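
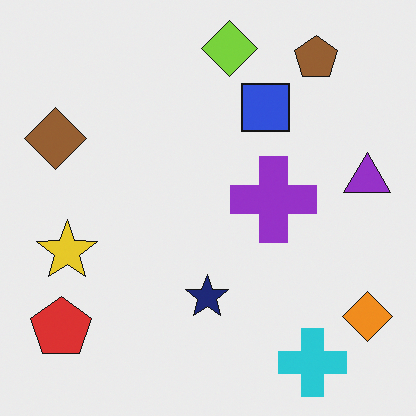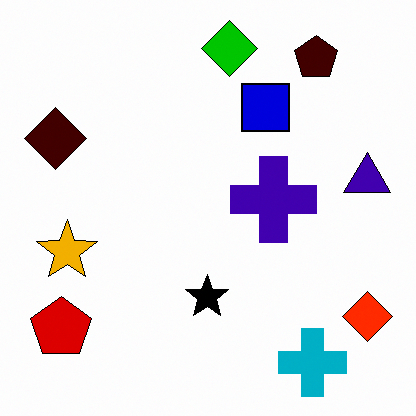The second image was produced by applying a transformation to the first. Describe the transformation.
This is the original image given much higher contrast.

Tones are pushed away from mid-grey across the whole image — a global contrast change.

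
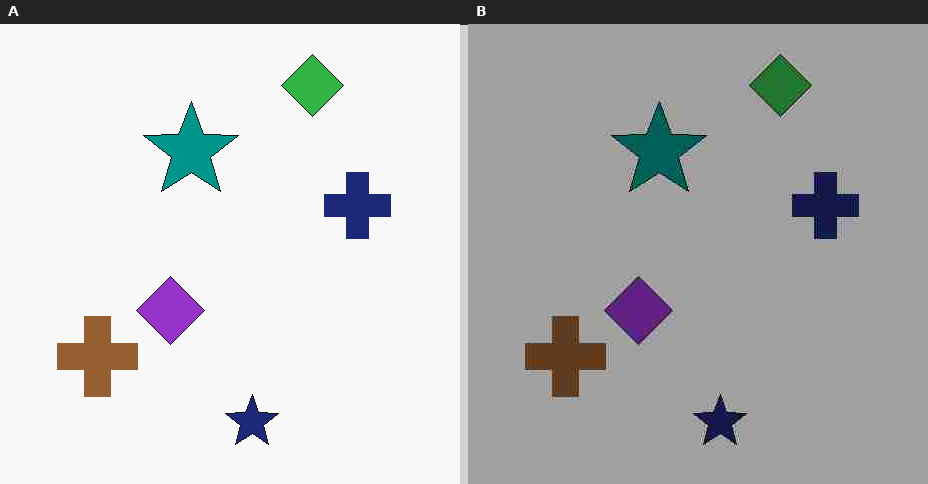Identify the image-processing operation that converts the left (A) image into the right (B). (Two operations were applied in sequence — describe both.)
The image was noticeably darkened, then heavily JPEG-compressed with obvious blocking artifacts.

Every pixel — background and shapes alike — is uniformly darkened. Blocky 8×8 compression artifacts appear around shape edges and the flat background shows ringing — characteristic JPEG degradation.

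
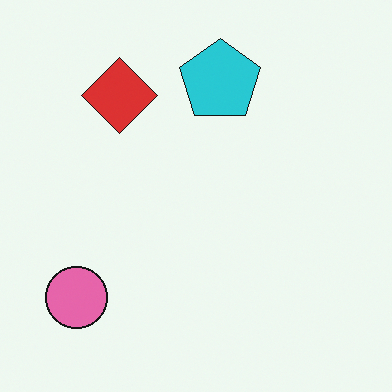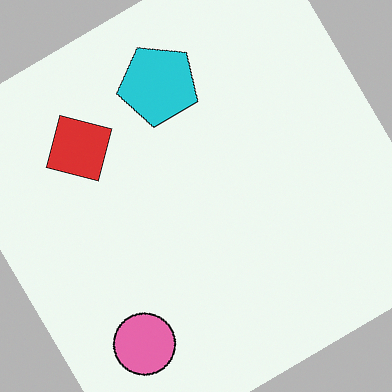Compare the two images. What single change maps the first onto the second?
This is the original image rotated counter-clockwise by a large amount — several tens of degrees.

Every shape is tilted by the same angle and the image corners show triangular fill wedges — a whole-image rotation by a non-right angle.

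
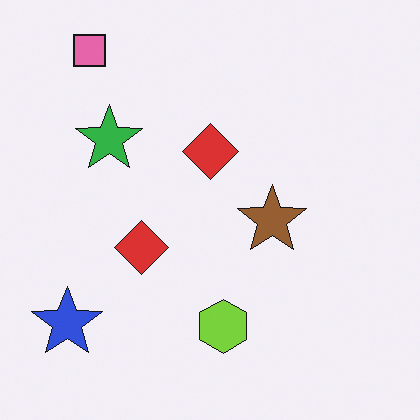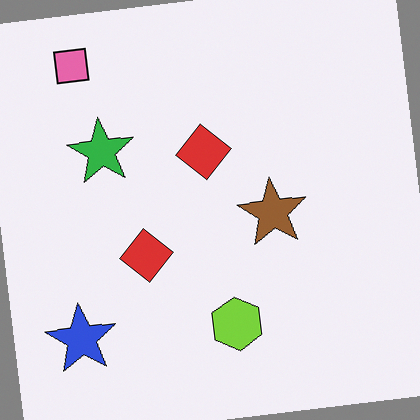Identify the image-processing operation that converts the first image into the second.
Rotated counter-clockwise by a small amount.

Every shape is tilted by the same angle and the image corners show triangular fill wedges — a whole-image rotation by a non-right angle.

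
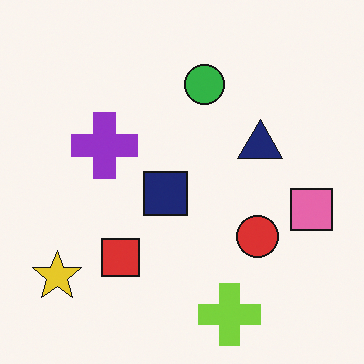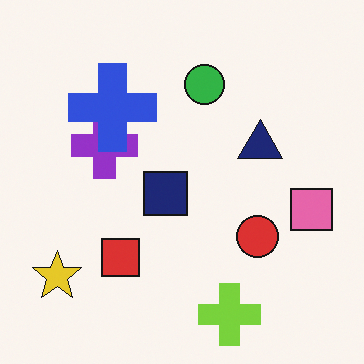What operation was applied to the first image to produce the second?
It was overlaid with an additional blue cross.

A blue cross appears in the second image that is absent from the first.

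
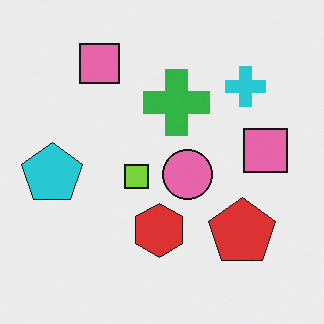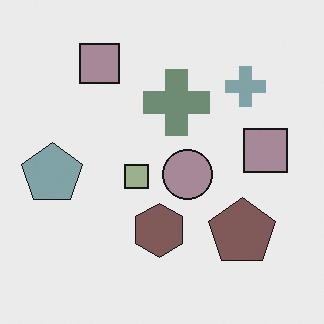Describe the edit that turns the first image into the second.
The image was heavily desaturated.

All colors are more muted and greyish — a global saturation change.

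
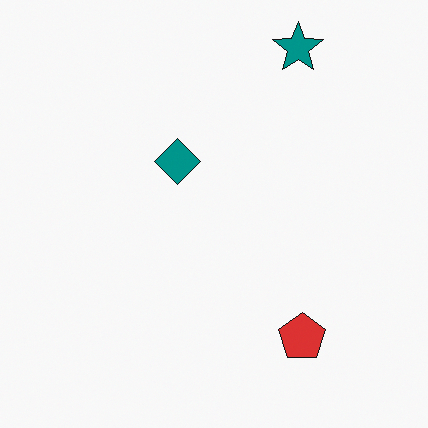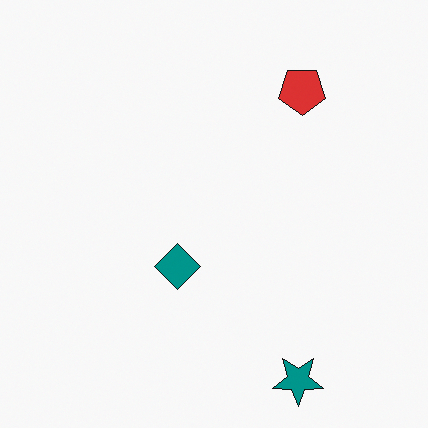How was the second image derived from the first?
It was flipped vertically (top ↔ bottom).

The teal star is in the top-right of the first image and the bottom-right of the second — shapes on opposite sides of the horizontal midline have swapped in a mirror flip.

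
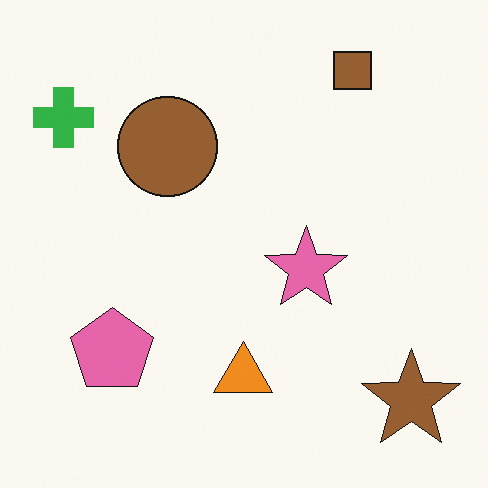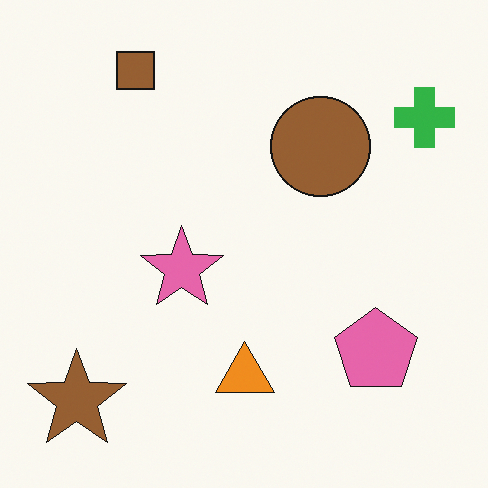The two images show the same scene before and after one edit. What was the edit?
Flipped horizontally (left ↔ right).

The green cross is in the top-left of the first image and the top-right of the second — shapes on opposite sides of the vertical midline have swapped in a mirror flip.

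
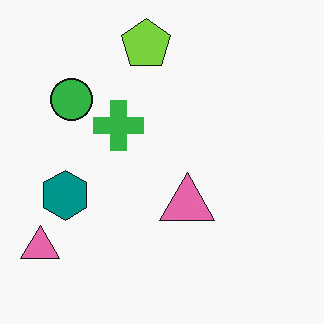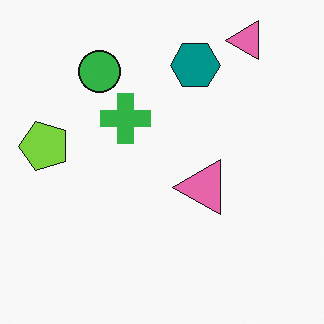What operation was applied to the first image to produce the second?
The transformation is: transposed (reflected across the top-left ↔ bottom-right diagonal).

Shapes have swapped their row and column positions — what was in the top-right is now in the bottom-left — a diagonal reflection.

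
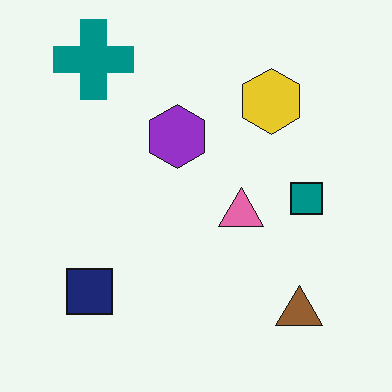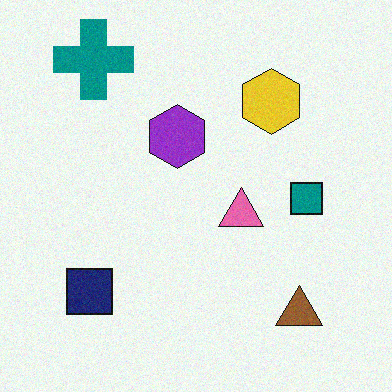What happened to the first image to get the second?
The image was degraded with a light layer of grain.

Random speckle covers the whole image, including the flat background.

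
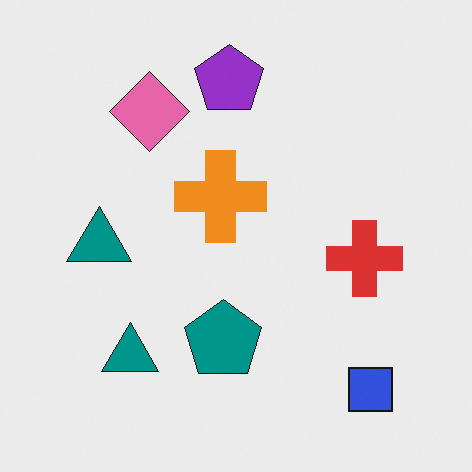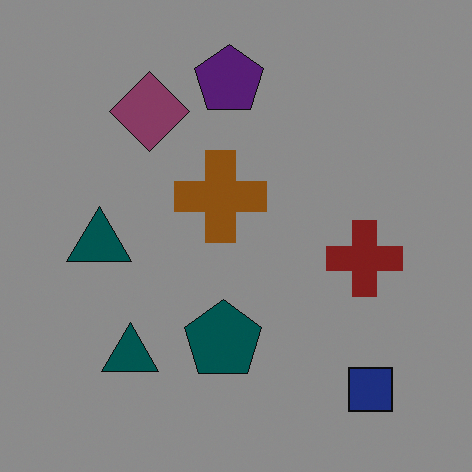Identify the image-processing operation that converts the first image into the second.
The transformation is: noticeably darkened.

Every pixel — background and shapes alike — is uniformly darkened.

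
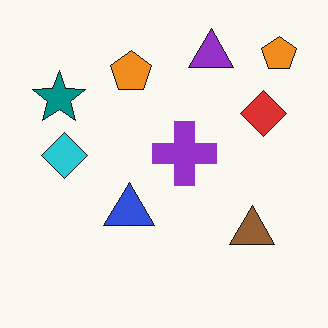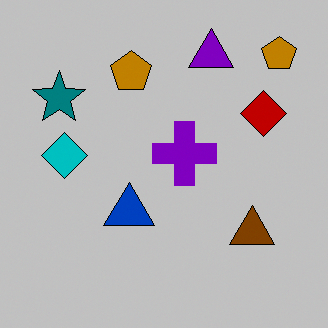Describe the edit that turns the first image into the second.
The second image is the first heavily posterized to just a handful of flat colors.

Each flat color has snapped to a coarser quantized level — most visibly, the near-white background has dropped to a flat grey.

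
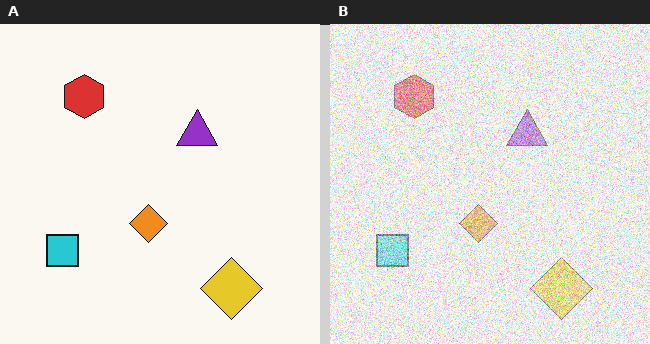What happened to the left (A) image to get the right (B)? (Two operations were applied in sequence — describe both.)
The image was washed out (contrast reduced), then degraded with heavy additive noise.

Tones are pushed toward mid-grey across the whole image — a global contrast change. Random speckle covers the whole image, including the flat background.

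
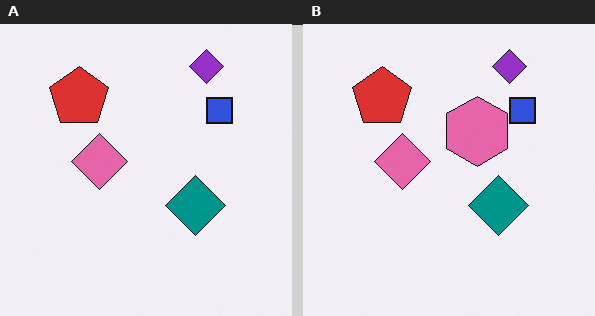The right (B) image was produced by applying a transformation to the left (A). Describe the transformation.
The transformation is: overlaid with an additional pink hexagon.

A pink hexagon appears in the right (B) image that is absent from the left (A).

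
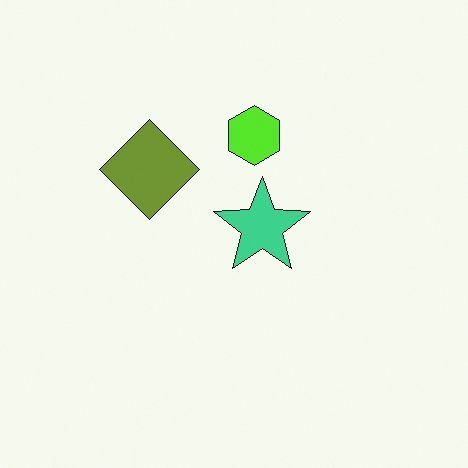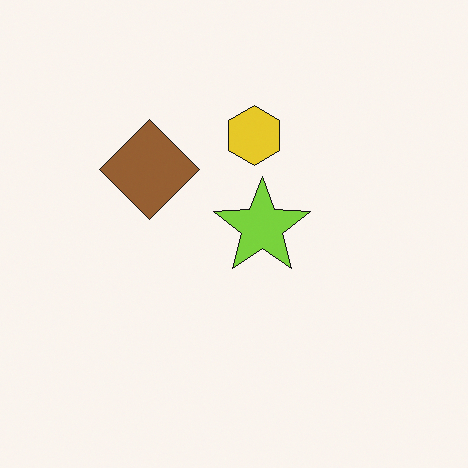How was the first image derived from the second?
The image was hue-shifted slightly.

Every shape's color has rotated by the same amount around the hue wheel — a uniform hue shift.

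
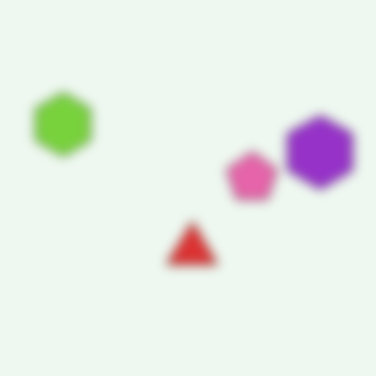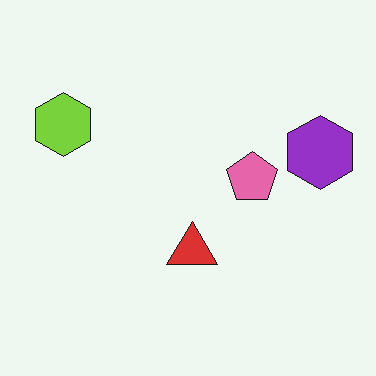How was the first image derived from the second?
The first image is the second strongly gaussian-blurred.

Shape edges and outlines are uniformly softened across the whole image.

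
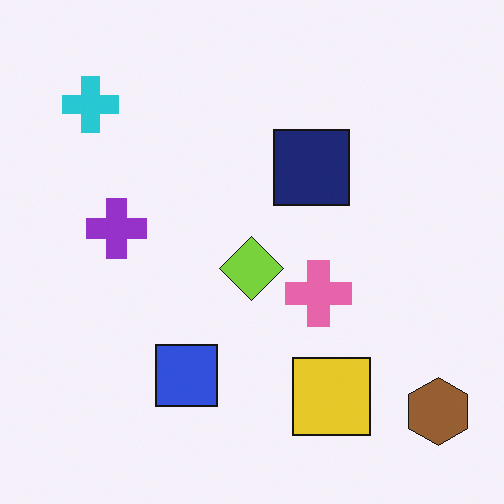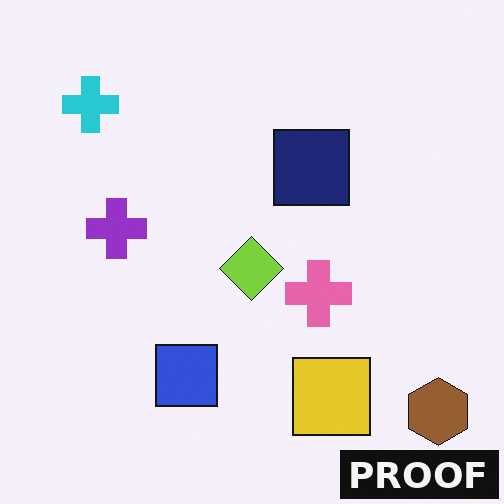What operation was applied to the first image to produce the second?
This is the original image watermarked with the text "PROOF" in the lower-right corner.

A dark label reading "PROOF" appears in the lower-right corner.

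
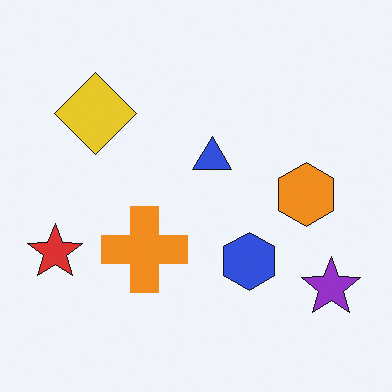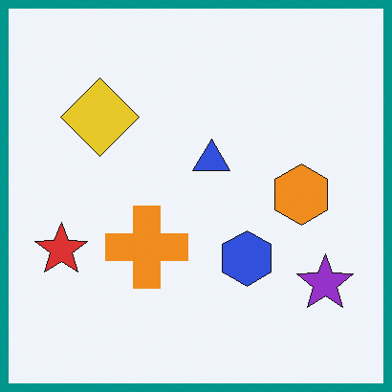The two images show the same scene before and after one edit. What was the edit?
This is the original image framed with a teal border.

A solid teal frame runs around the edge of the second image, with the content slightly shrunk inside it.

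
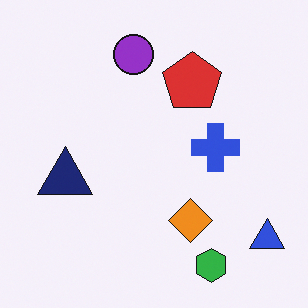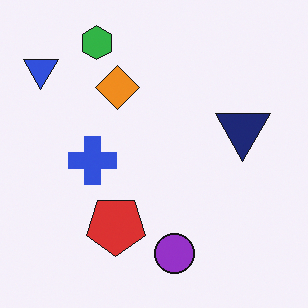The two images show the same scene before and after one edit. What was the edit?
Rotated 180°.

The blue triangle sits in the bottom-right of the first image and the top-left of the second — consistent with a whole-image 180° rotation.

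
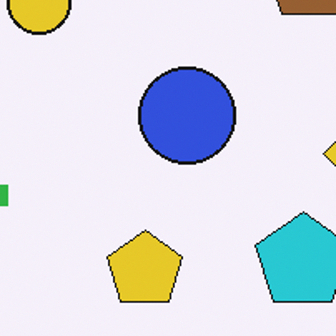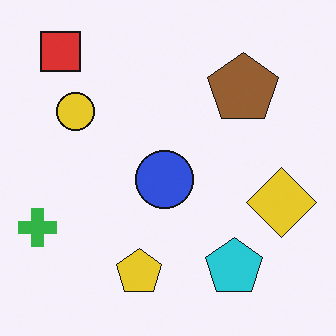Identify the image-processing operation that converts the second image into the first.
The transformation is: cropped to a noticeably smaller region and rescaled.

The visible shapes are larger and the field of view is narrower; shapes near the original edges may be partly or wholly outside the frame — a crop-and-rescale.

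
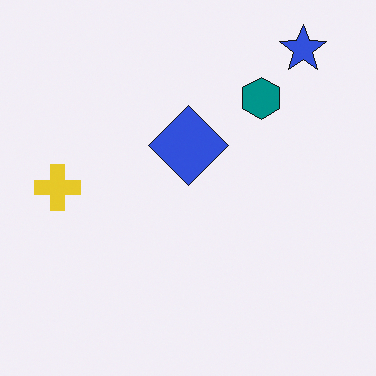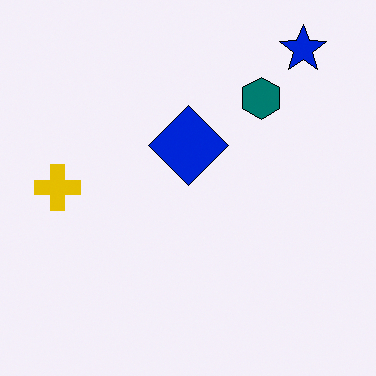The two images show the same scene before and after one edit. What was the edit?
The second image is the first given slightly increased contrast.

Tones are pushed away from mid-grey across the whole image — a global contrast change.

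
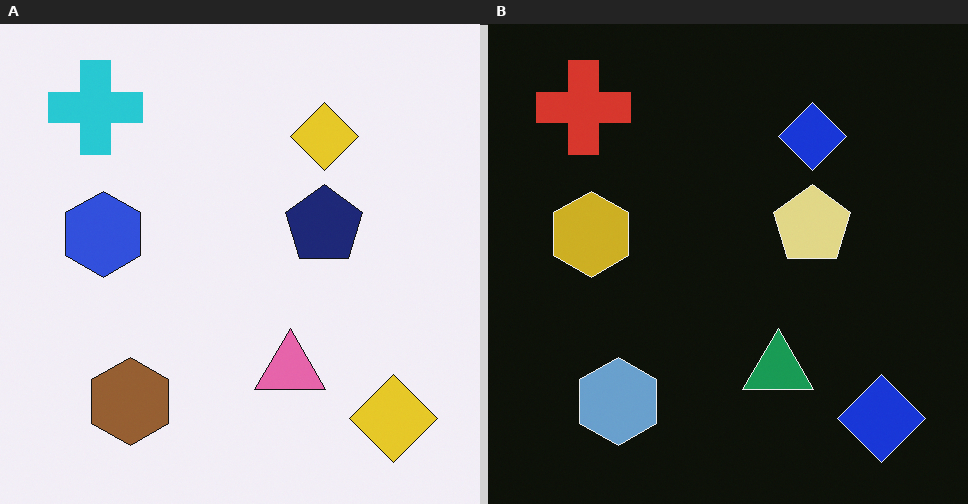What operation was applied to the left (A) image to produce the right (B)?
The transformation is: color-inverted (negative).

The light background has become dark and every shape's color is its complement — a photographic negative.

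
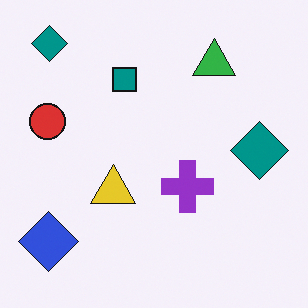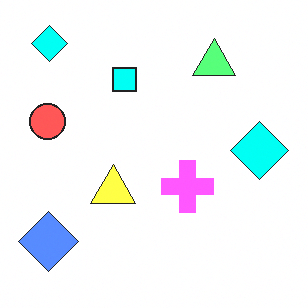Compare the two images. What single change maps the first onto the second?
It was substantially brightened.

Every pixel — background and shapes alike — is uniformly brightened.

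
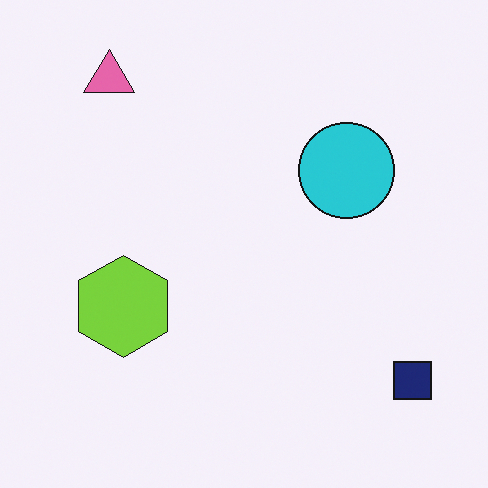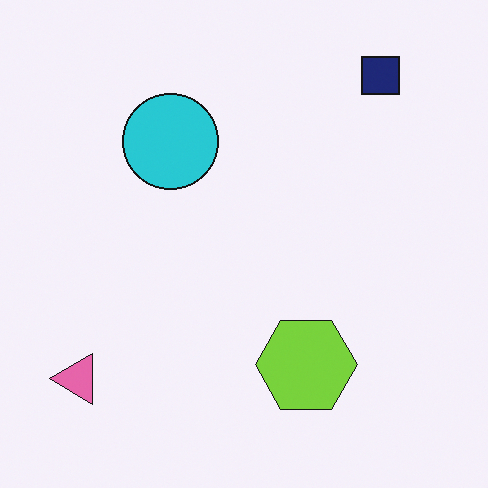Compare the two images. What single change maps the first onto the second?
The second image is the first rotated 90° counter-clockwise.

The navy square sits in the bottom-right of the first image and the top-right of the second — consistent with a whole-image 90° counter-clockwise rotation.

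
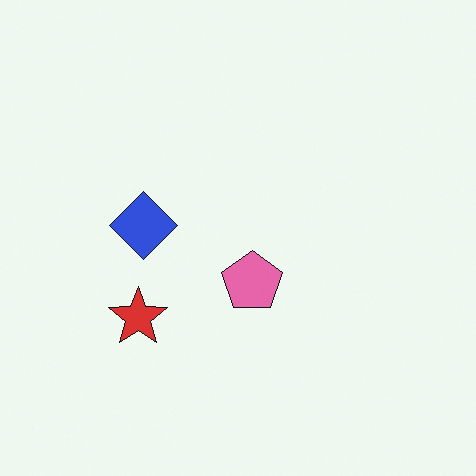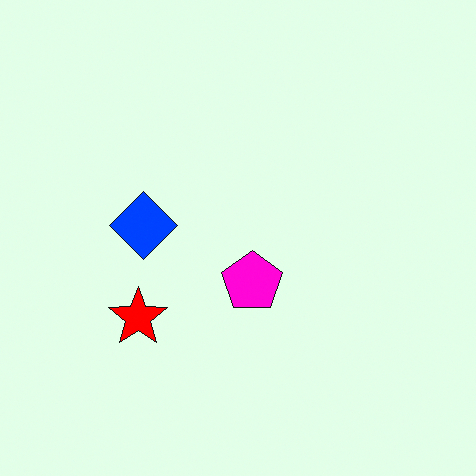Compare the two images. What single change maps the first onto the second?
The transformation is: made much more vivid (saturation change).

All colors are more vivid — a global saturation change.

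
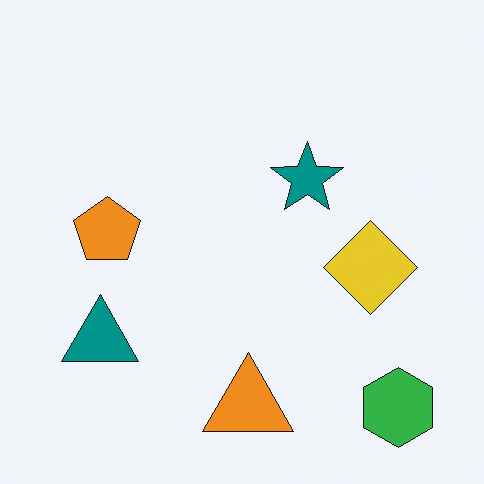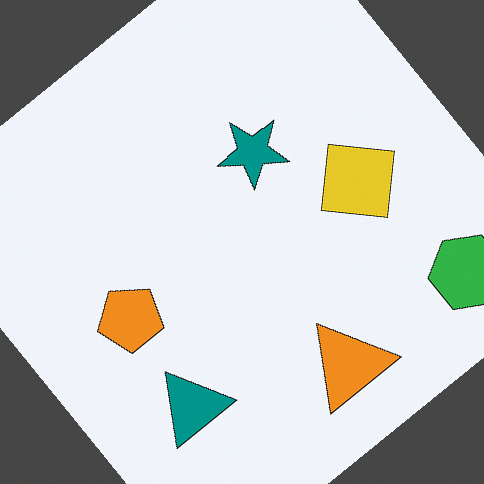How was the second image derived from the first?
Rotated counter-clockwise by a large amount — several tens of degrees.

Every shape is tilted by the same angle and the image corners show triangular fill wedges — a whole-image rotation by a non-right angle.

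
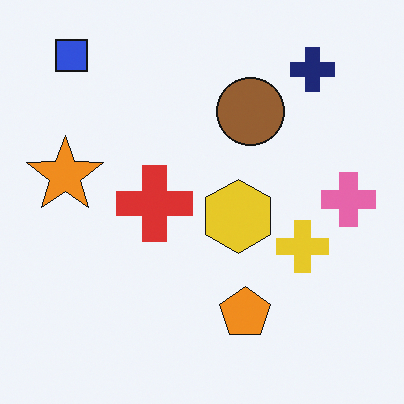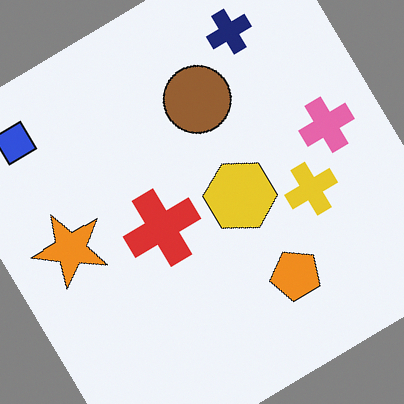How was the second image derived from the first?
This is the original image rotated counter-clockwise by a large amount — several tens of degrees.

Every shape is tilted by the same angle and the image corners show triangular fill wedges — a whole-image rotation by a non-right angle.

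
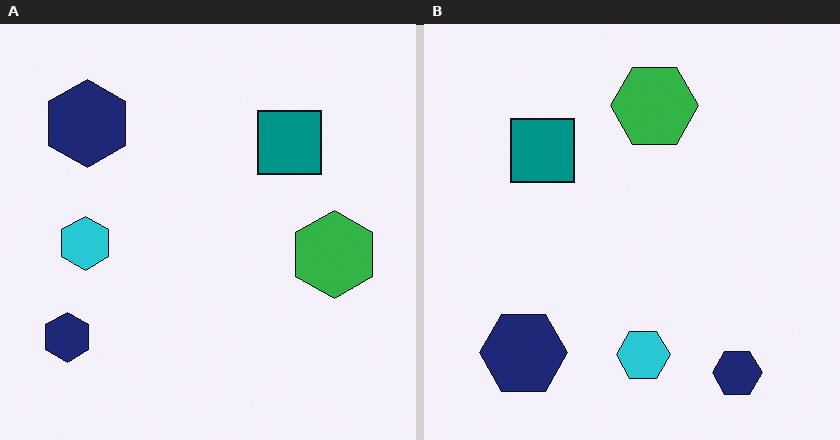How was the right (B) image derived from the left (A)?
It was rotated 90° counter-clockwise.

The green hexagon sits in the right of the left (A) image and the top of the right (B) — consistent with a whole-image 90° counter-clockwise rotation.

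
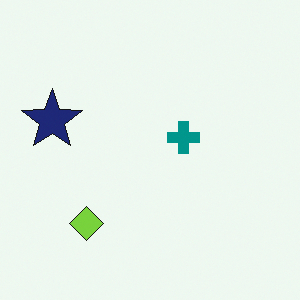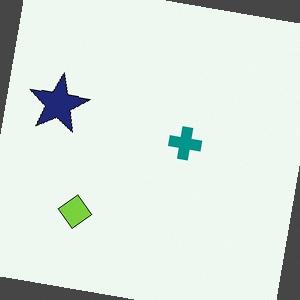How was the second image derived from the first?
The image was rotated clockwise by a slight angle.

Every shape is tilted by the same angle and the image corners show triangular fill wedges — a whole-image rotation by a non-right angle.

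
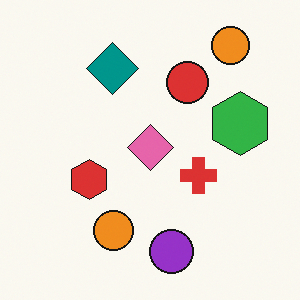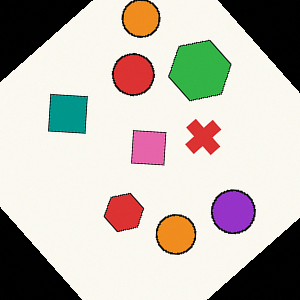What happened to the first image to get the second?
It was rotated counter-clockwise by a large amount — several tens of degrees.

Every shape is tilted by the same angle and the image corners show triangular fill wedges — a whole-image rotation by a non-right angle.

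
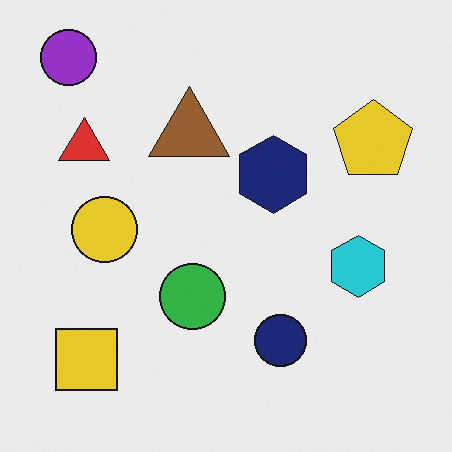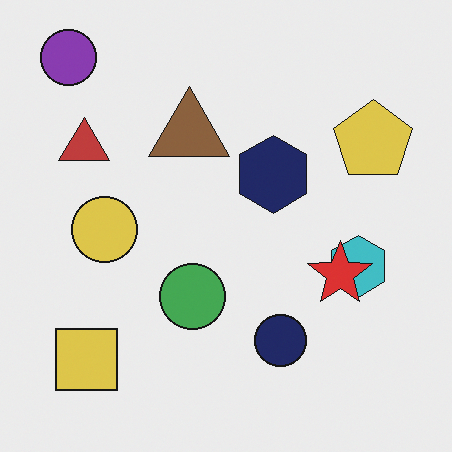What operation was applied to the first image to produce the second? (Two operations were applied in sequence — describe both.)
It was slightly desaturated, then overlaid with an additional red star.

All colors are more muted and greyish — a global saturation change. A red star appears in the second image that is absent from the first.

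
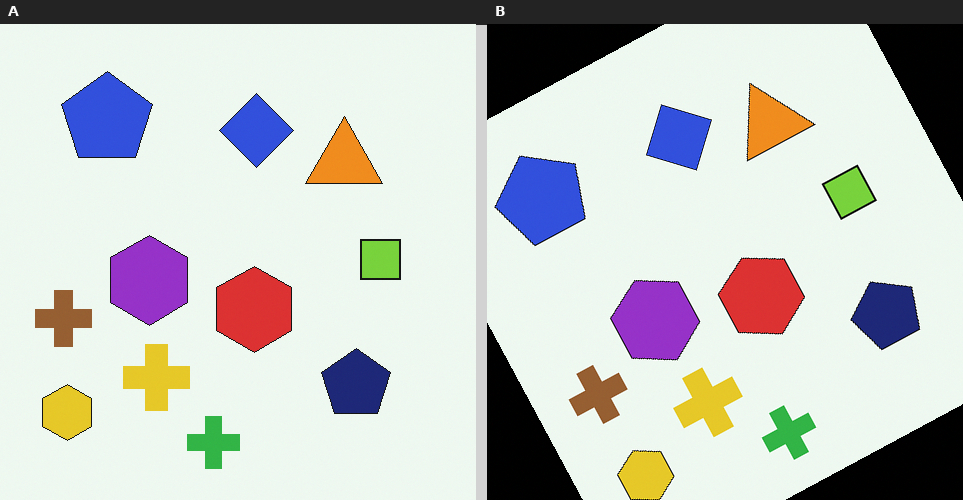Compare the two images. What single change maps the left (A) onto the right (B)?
The transformation is: rotated counter-clockwise by a clearly visible amount.

Every shape is tilted by the same angle and the image corners show triangular fill wedges — a whole-image rotation by a non-right angle.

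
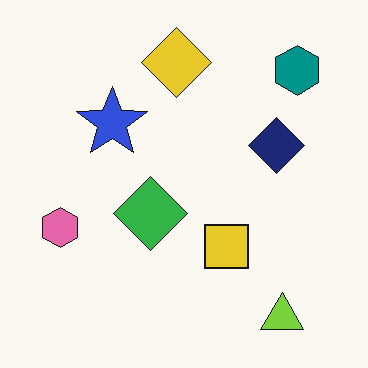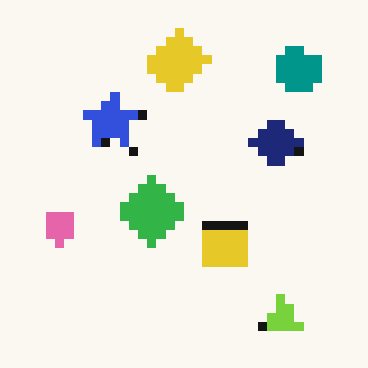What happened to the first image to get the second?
The second image is the first coarsely pixelated.

Shapes are reduced to large square blocks; fine edges and outlines are lost — a downscale-then-upscale (mosaic) effect.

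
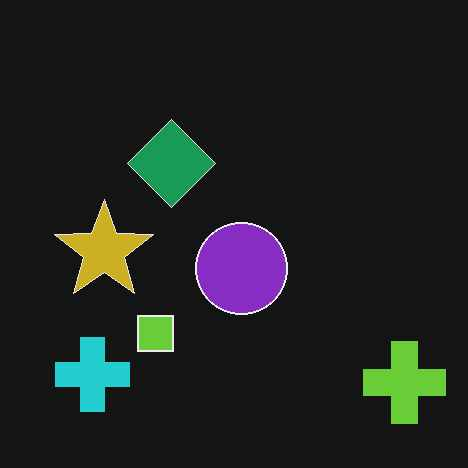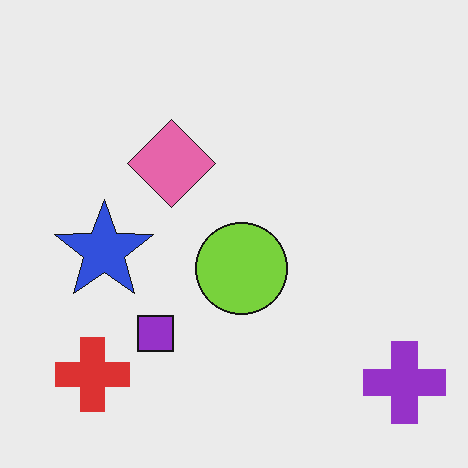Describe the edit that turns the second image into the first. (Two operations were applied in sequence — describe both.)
The transformation is: color-inverted (negative), then JPEG-compressed with visible artifacts.

The light background has become dark and every shape's color is its complement — a photographic negative. Blocky 8×8 compression artifacts appear around shape edges and the flat background shows ringing — characteristic JPEG degradation.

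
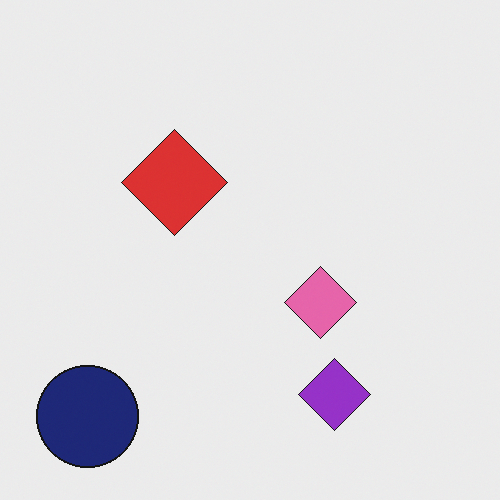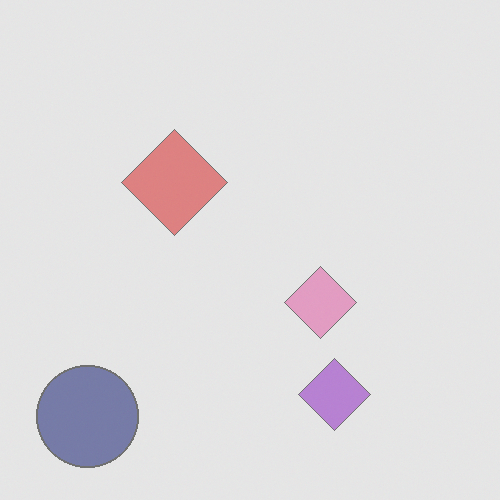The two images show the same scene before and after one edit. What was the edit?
The second image is the first given much lower contrast.

Tones are pushed toward mid-grey across the whole image — a global contrast change.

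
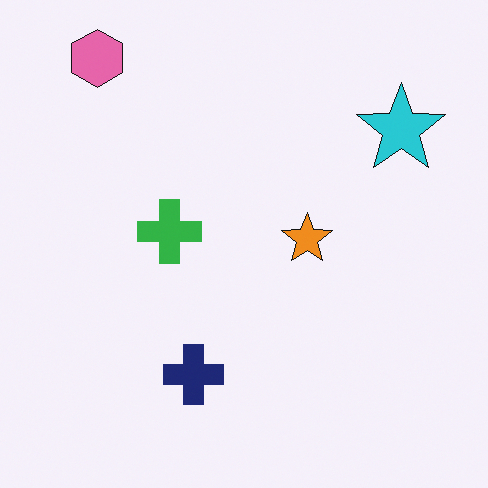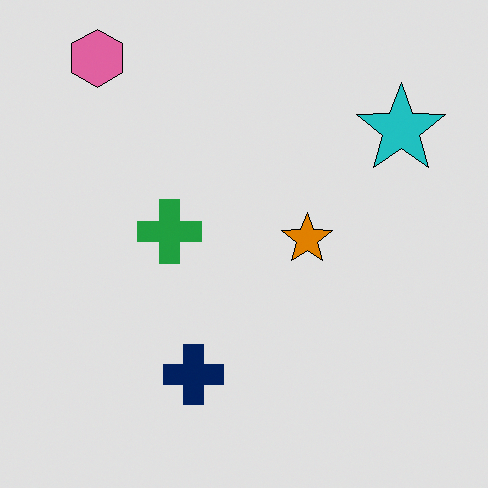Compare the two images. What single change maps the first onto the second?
It was posterized to a reduced palette.

Each flat color has snapped to a coarser quantized level — most visibly, the near-white background has dropped to a flat grey.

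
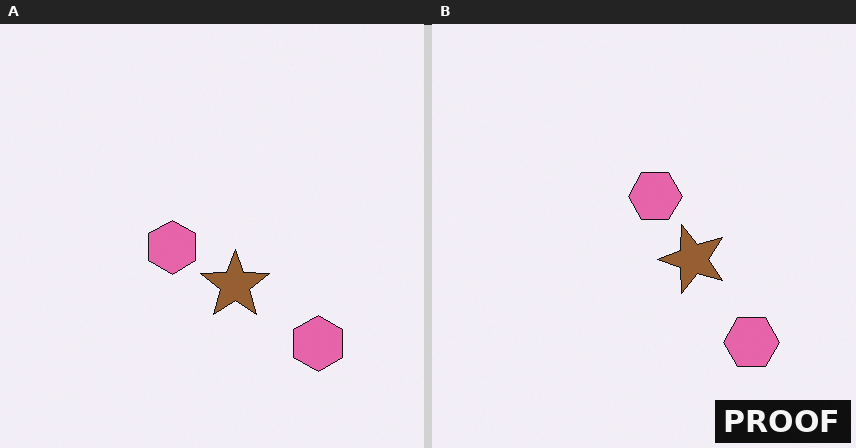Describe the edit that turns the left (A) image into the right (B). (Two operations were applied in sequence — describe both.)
The right (B) image is the left (A) transposed (reflected across the top-left ↔ bottom-right diagonal), then watermarked with the text "PROOF" in the lower-right corner.

Shapes have swapped their row and column positions — what was in the top-right is now in the bottom-left — a diagonal reflection. A dark label reading "PROOF" appears in the lower-right corner.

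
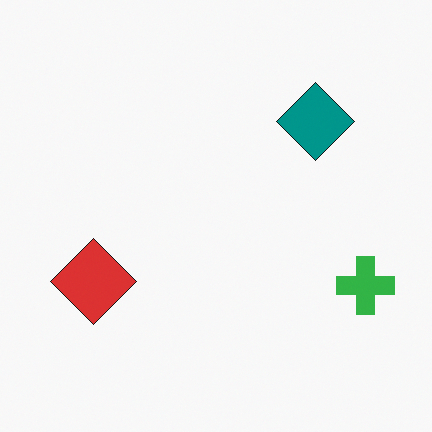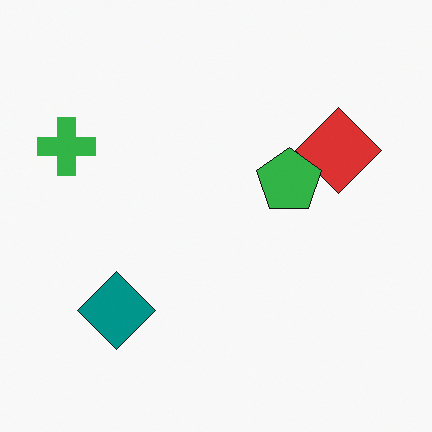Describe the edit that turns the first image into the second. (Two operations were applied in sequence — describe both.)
The second image is the first rotated 180°, then overlaid with an additional green pentagon.

The green cross sits in the right of the first image and the left of the second — consistent with a whole-image 180° rotation. A green pentagon appears in the second image that is absent from the first.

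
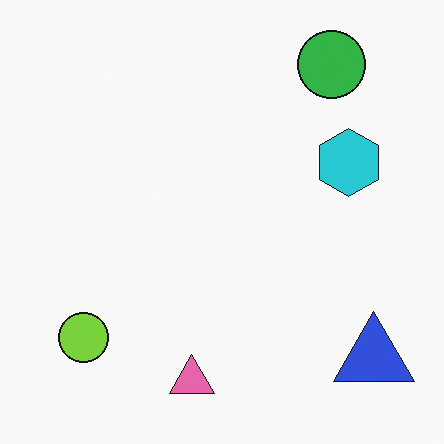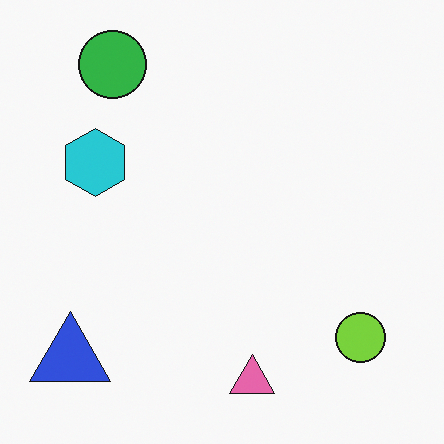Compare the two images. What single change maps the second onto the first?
This is the original image flipped horizontally (left ↔ right).

The blue triangle is in the bottom-left of the second image and the bottom-right of the first — shapes on opposite sides of the vertical midline have swapped in a mirror flip.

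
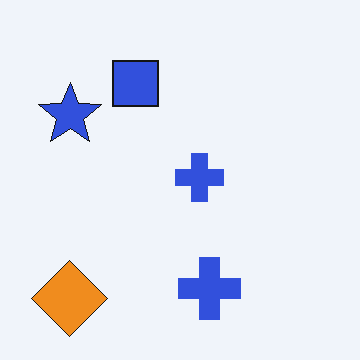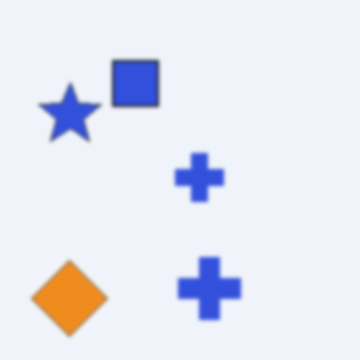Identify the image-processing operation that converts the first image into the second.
This is the original image given a subtle gaussian blur.

Shape edges and outlines are uniformly softened across the whole image.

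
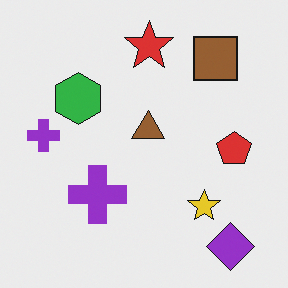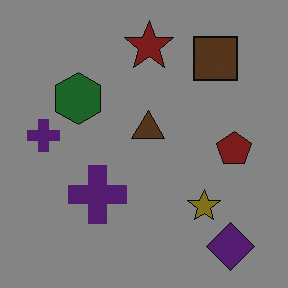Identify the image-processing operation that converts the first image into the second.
It was substantially darkened.

Every pixel — background and shapes alike — is uniformly darkened.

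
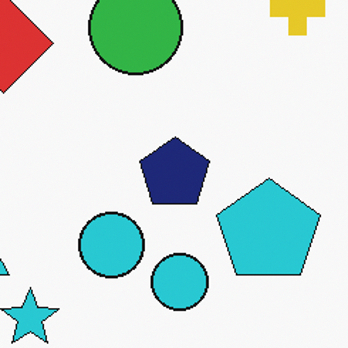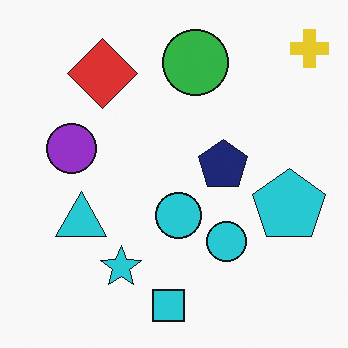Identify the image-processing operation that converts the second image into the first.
The first image is the second cropped slightly and scaled back up.

The visible shapes are larger and the field of view is narrower; shapes near the original edges may be partly or wholly outside the frame — a crop-and-rescale.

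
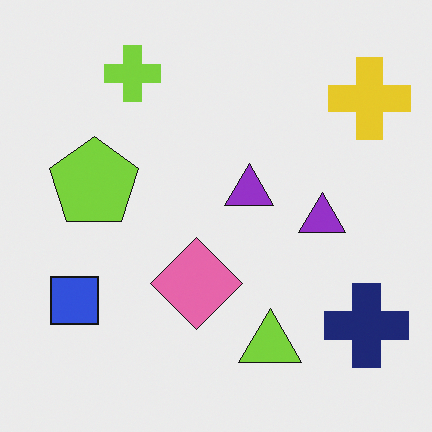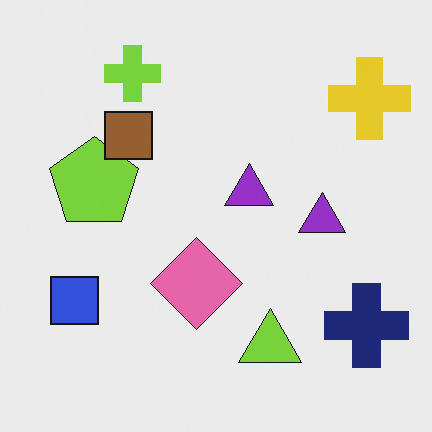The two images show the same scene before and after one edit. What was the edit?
The transformation is: overlaid with an additional brown square.

A brown square appears in the second image that is absent from the first.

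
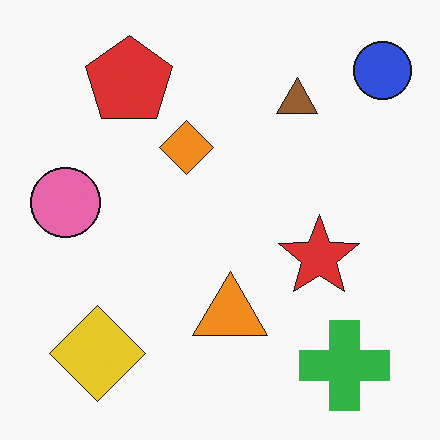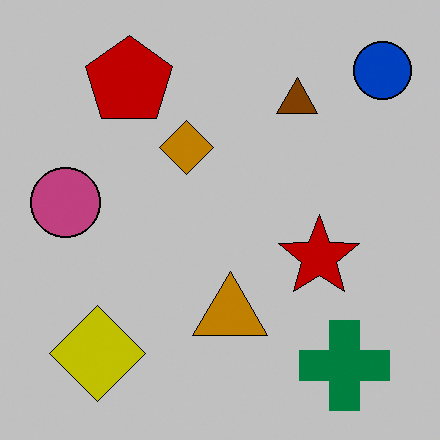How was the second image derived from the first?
The transformation is: aggressively posterized.

Each flat color has snapped to a coarser quantized level — most visibly, the near-white background has dropped to a flat grey.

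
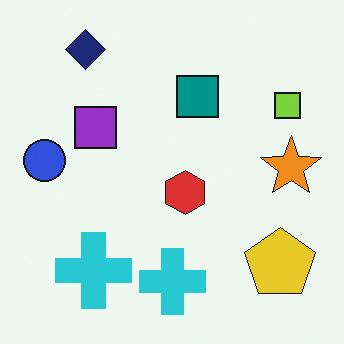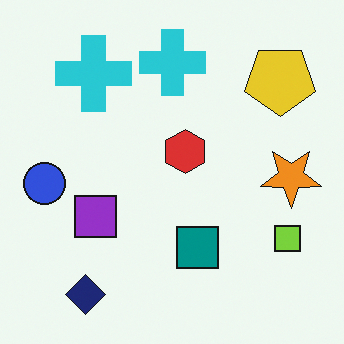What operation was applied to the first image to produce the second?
Flipped vertically (top ↔ bottom).

The navy diamond is in the top-left of the first image and the bottom-left of the second — shapes on opposite sides of the horizontal midline have swapped in a mirror flip.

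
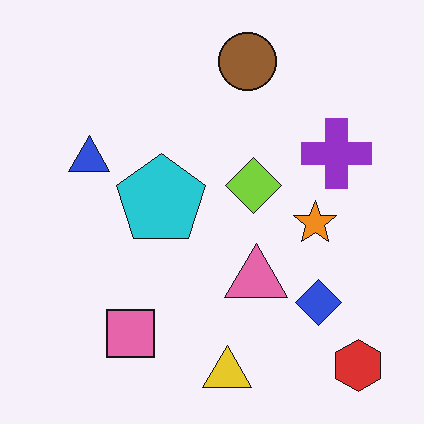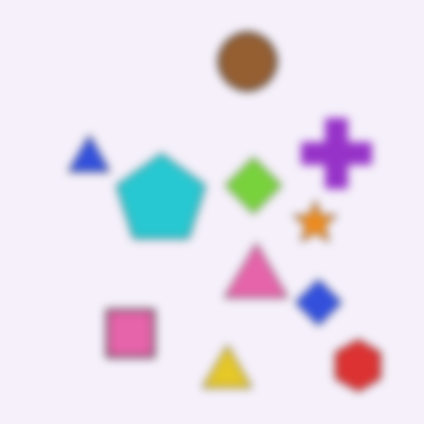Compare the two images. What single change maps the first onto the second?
The transformation is: noticeably gaussian-blurred.

Shape edges and outlines are uniformly softened across the whole image.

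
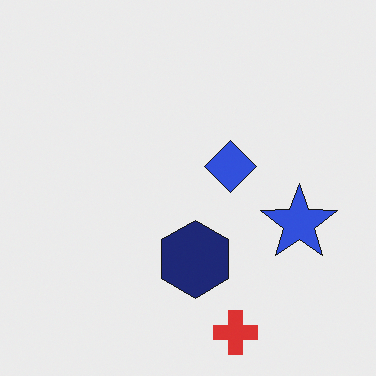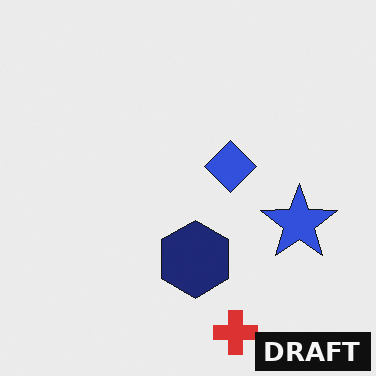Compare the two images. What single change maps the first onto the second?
It was watermarked with the text "DRAFT" in the lower-right corner.

A dark label reading "DRAFT" appears in the lower-right corner.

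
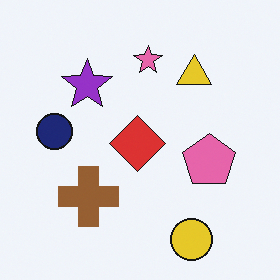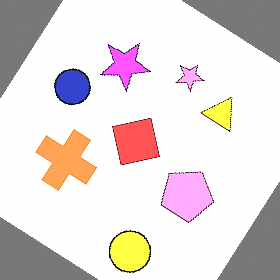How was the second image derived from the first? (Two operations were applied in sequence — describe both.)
Rotated clockwise by a large amount — several tens of degrees, then brightened a lot.

Every shape is tilted by the same angle and the image corners show triangular fill wedges — a whole-image rotation by a non-right angle. Every pixel — background and shapes alike — is uniformly brightened.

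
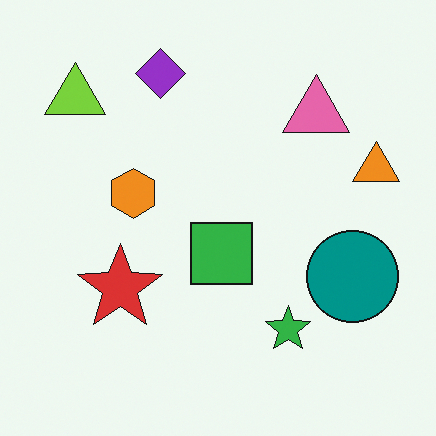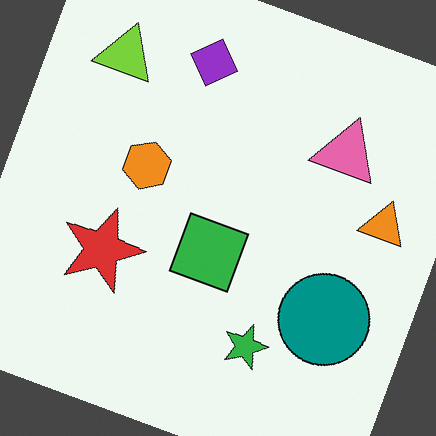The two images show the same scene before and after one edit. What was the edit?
This is the original image rotated clockwise by a moderate amount.

Every shape is tilted by the same angle and the image corners show triangular fill wedges — a whole-image rotation by a non-right angle.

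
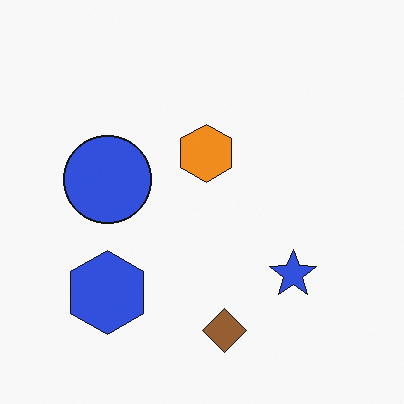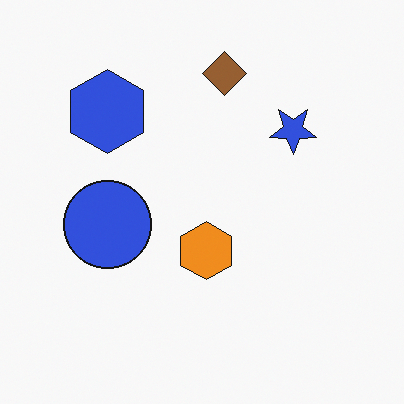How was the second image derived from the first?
The image was flipped vertically (top ↔ bottom).

The brown diamond is in the bottom of the first image and the top of the second — shapes on opposite sides of the horizontal midline have swapped in a mirror flip.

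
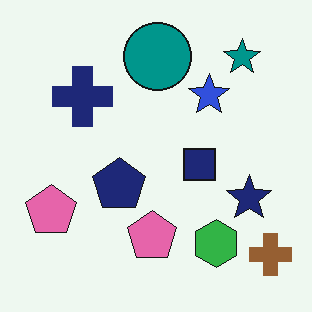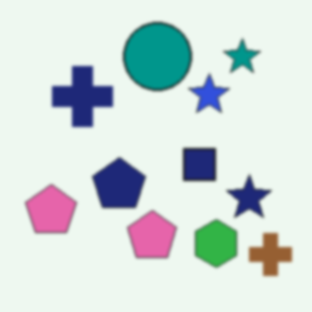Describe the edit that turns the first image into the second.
The image was lightly blurred.

Shape edges and outlines are uniformly softened across the whole image.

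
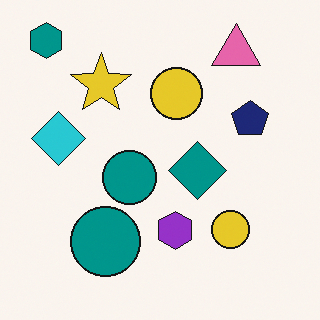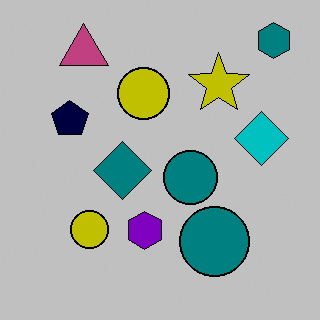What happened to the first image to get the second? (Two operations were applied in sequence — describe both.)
The image was flipped horizontally (left ↔ right), then aggressively posterized.

The teal hexagon is in the top-left of the first image and the top-right of the second — shapes on opposite sides of the vertical midline have swapped in a mirror flip. Each flat color has snapped to a coarser quantized level — most visibly, the near-white background has dropped to a flat grey.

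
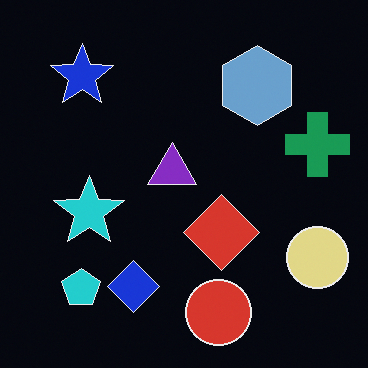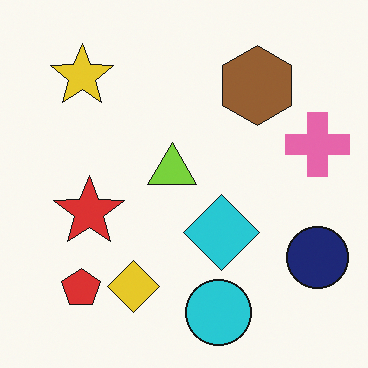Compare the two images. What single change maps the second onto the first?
The image was color-inverted (negative).

The light background has become dark and every shape's color is its complement — a photographic negative.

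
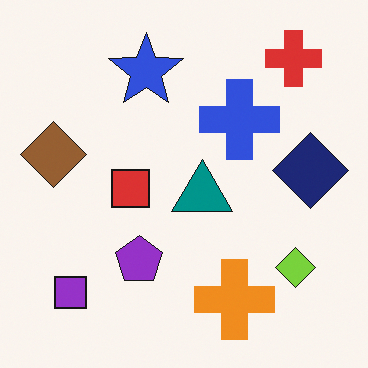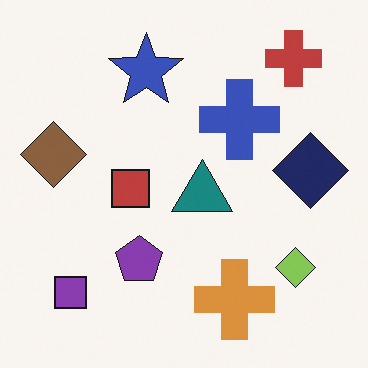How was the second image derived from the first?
The image was slightly desaturated.

All colors are more muted and greyish — a global saturation change.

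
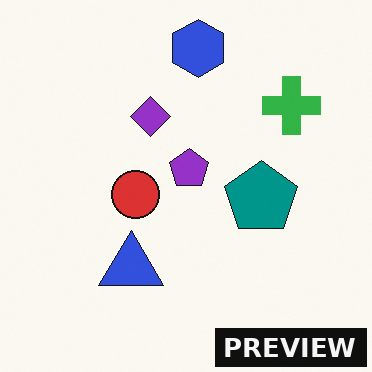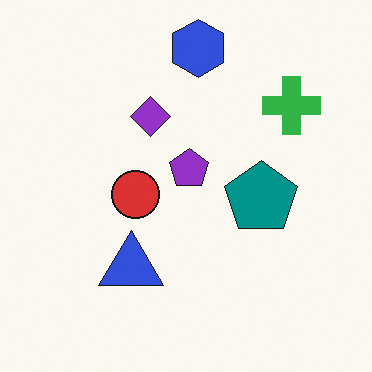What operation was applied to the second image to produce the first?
It was watermarked with the text "PREVIEW" in the lower-right corner.

A dark label reading "PREVIEW" appears in the lower-right corner.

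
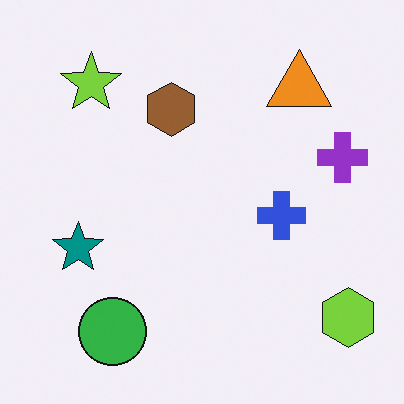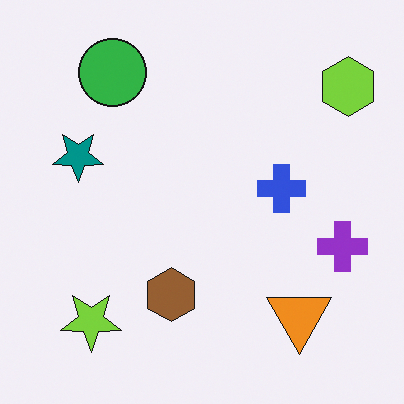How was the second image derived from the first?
Flipped vertically (top ↔ bottom).

The green circle is in the bottom-left of the first image and the top-left of the second — shapes on opposite sides of the horizontal midline have swapped in a mirror flip.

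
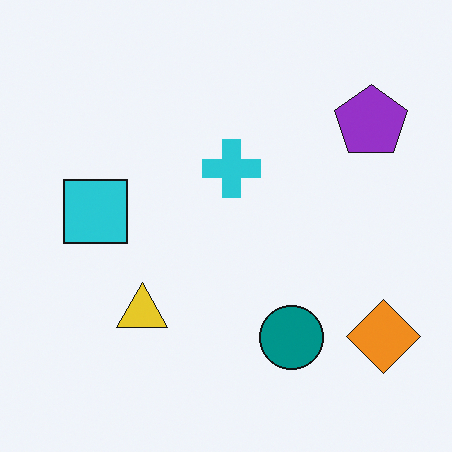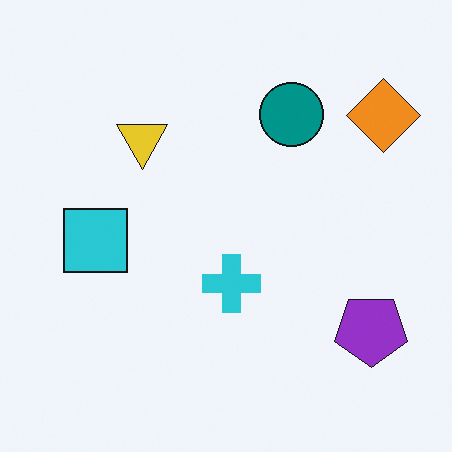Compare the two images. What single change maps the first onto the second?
It was flipped vertically (top ↔ bottom).

The teal circle is in the bottom of the first image and the top of the second — shapes on opposite sides of the horizontal midline have swapped in a mirror flip.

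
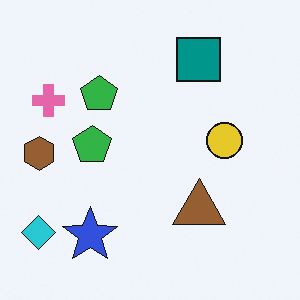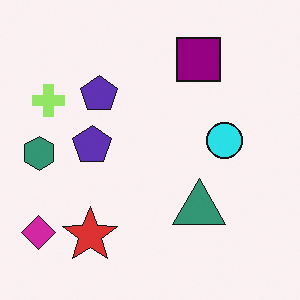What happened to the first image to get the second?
The image was hue-shifted through roughly a third of the color wheel.

Every shape's color has rotated by the same amount around the hue wheel — a uniform hue shift.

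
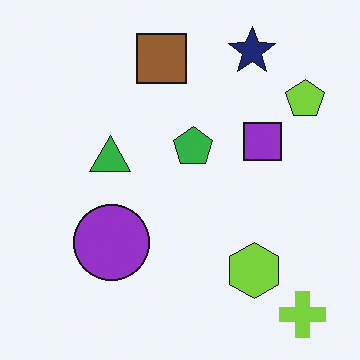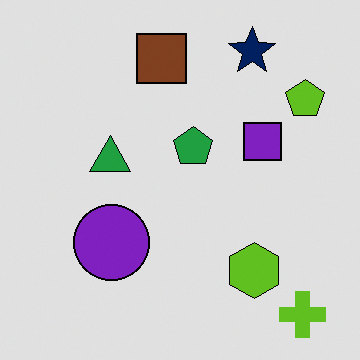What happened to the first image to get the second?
The transformation is: moderately posterized.

Each flat color has snapped to a coarser quantized level — most visibly, the near-white background has dropped to a flat grey.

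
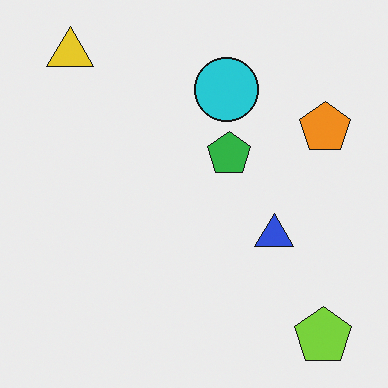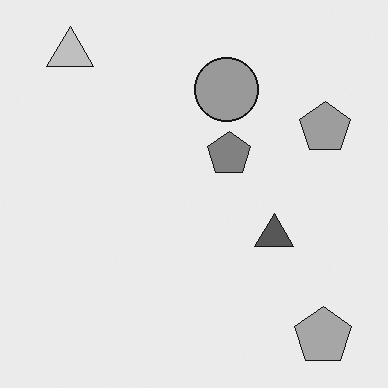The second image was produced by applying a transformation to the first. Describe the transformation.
Converted to grayscale.

All color is removed — every shape is now a shade of grey.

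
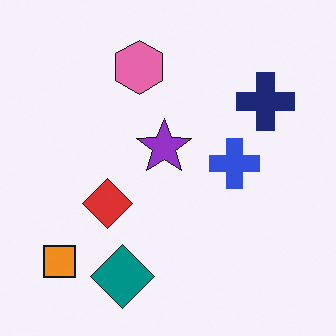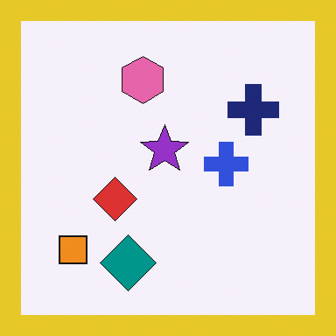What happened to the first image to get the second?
The second image is the first framed with a yellow border.

A solid yellow frame runs around the edge of the second image, with the content slightly shrunk inside it.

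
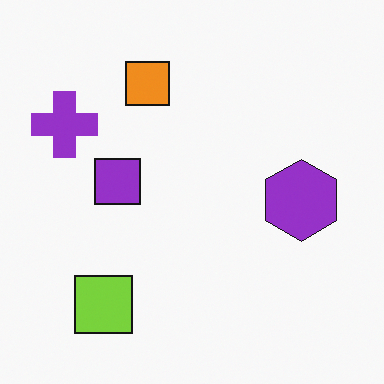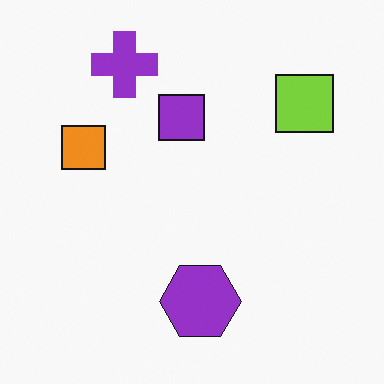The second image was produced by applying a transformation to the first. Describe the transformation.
The image was transposed (reflected across the top-left ↔ bottom-right diagonal).

Shapes have swapped their row and column positions — what was in the top-right is now in the bottom-left — a diagonal reflection.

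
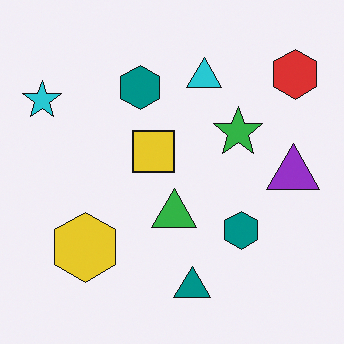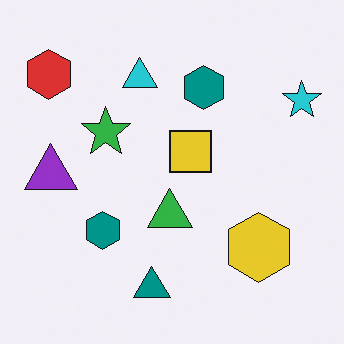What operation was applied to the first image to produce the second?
This is the original image flipped horizontally (left ↔ right).

The cyan star is in the top-left of the first image and the top-right of the second — shapes on opposite sides of the vertical midline have swapped in a mirror flip.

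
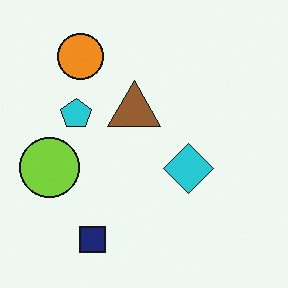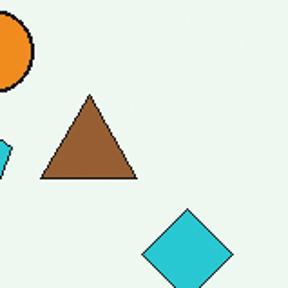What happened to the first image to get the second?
This is the original image cropped to a noticeably smaller region and rescaled.

The visible shapes are larger and the field of view is narrower; shapes near the original edges may be partly or wholly outside the frame — a crop-and-rescale.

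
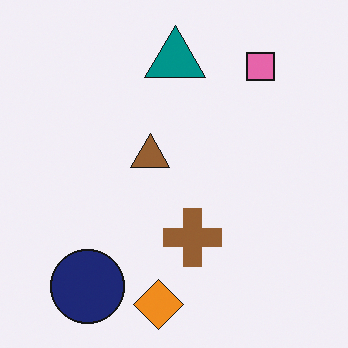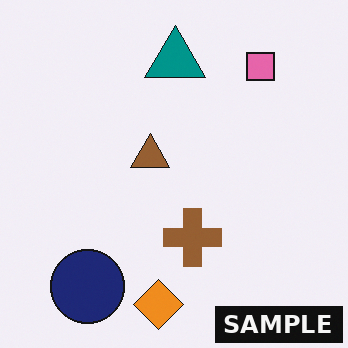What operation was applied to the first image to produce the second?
It was watermarked with the text "SAMPLE" in the lower-right corner.

A dark label reading "SAMPLE" appears in the lower-right corner.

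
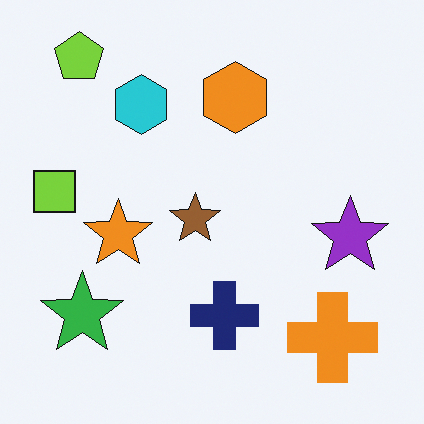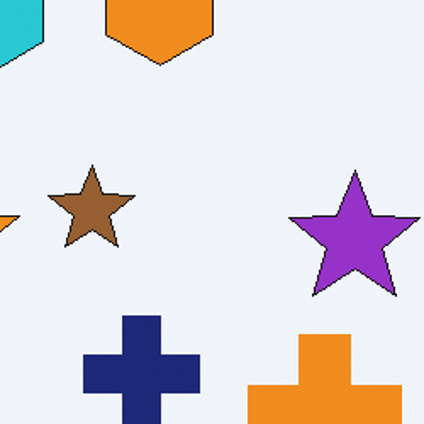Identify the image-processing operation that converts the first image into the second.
The image was cropped to a noticeably smaller region and rescaled.

The visible shapes are larger and the field of view is narrower; shapes near the original edges may be partly or wholly outside the frame — a crop-and-rescale.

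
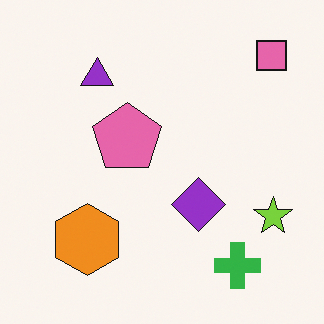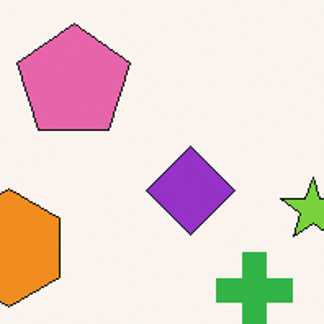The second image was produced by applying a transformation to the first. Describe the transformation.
This is the original image cropped tightly and scaled back up.

The visible shapes are larger and the field of view is narrower; shapes near the original edges may be partly or wholly outside the frame — a crop-and-rescale.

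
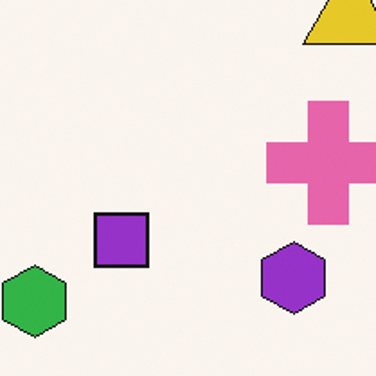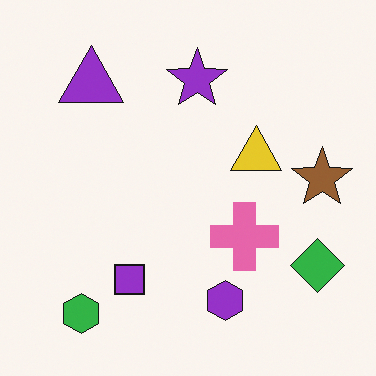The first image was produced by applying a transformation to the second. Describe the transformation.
This is the original image cropped tightly and scaled back up.

The visible shapes are larger and the field of view is narrower; shapes near the original edges may be partly or wholly outside the frame — a crop-and-rescale.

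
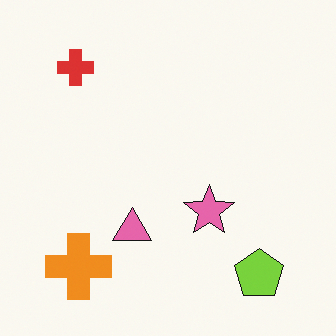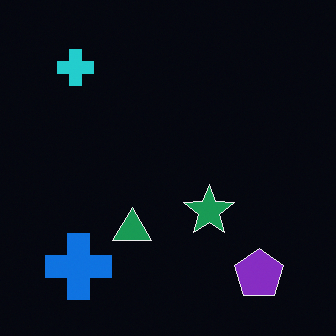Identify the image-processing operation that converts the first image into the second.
Color-inverted (negative).

The light background has become dark and every shape's color is its complement — a photographic negative.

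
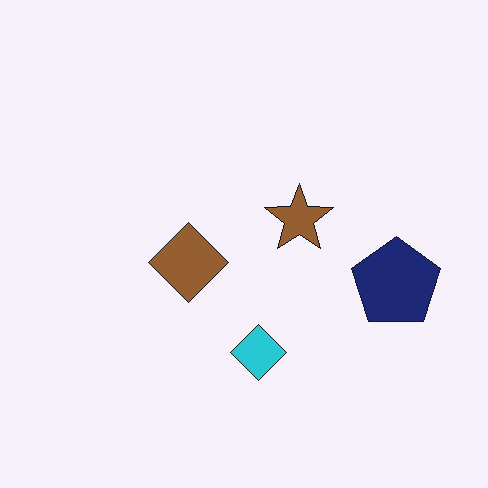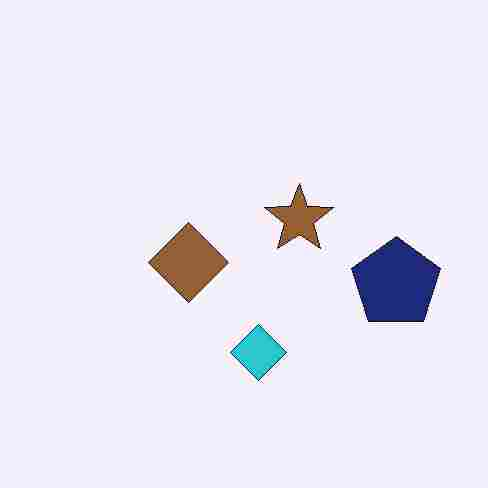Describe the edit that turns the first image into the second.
The second image is the first heavily JPEG-compressed with obvious blocking artifacts.

Blocky 8×8 compression artifacts appear around shape edges and the flat background shows ringing — characteristic JPEG degradation.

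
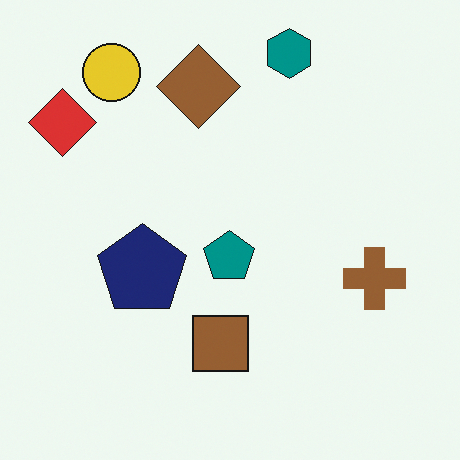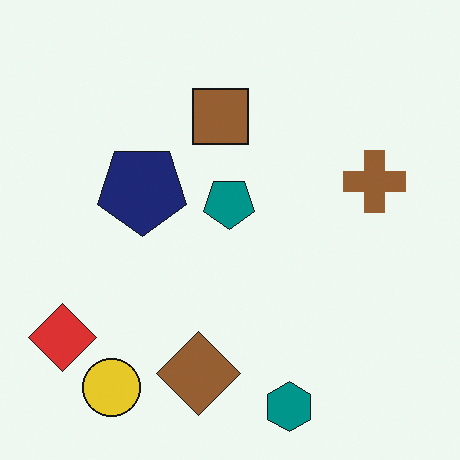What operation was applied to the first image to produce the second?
It was flipped vertically (top ↔ bottom).

The teal hexagon is in the top of the first image and the bottom of the second — shapes on opposite sides of the horizontal midline have swapped in a mirror flip.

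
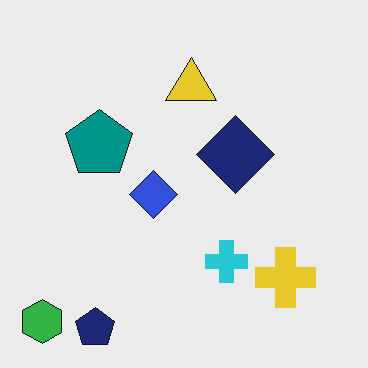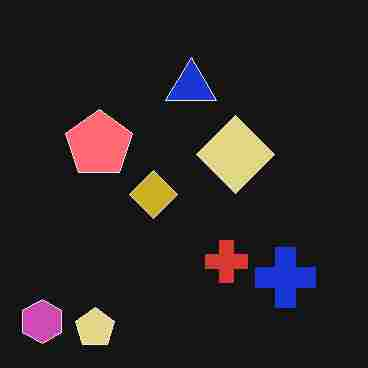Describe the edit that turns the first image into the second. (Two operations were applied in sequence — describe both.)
Color-inverted (negative), then degraded with heavy JPEG compression.

The light background has become dark and every shape's color is its complement — a photographic negative. Blocky 8×8 compression artifacts appear around shape edges and the flat background shows ringing — characteristic JPEG degradation.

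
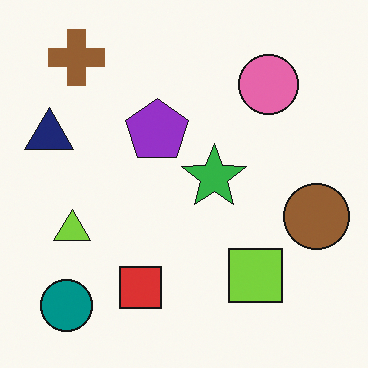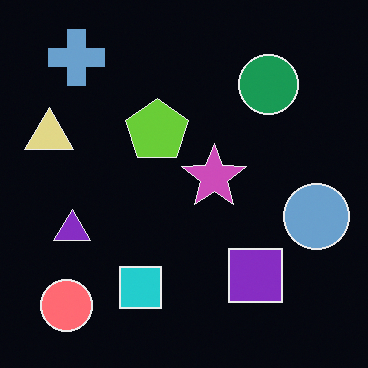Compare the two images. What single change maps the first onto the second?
The transformation is: color-inverted (negative).

The light background has become dark and every shape's color is its complement — a photographic negative.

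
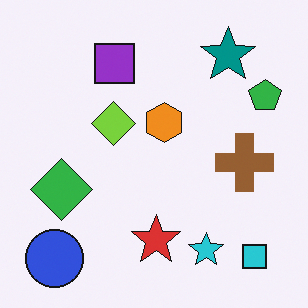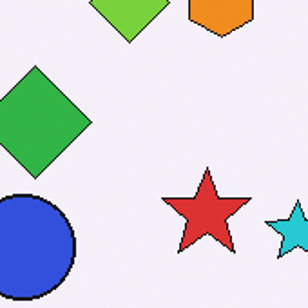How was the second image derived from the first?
The transformation is: cropped tightly and scaled back up.

The visible shapes are larger and the field of view is narrower; shapes near the original edges may be partly or wholly outside the frame — a crop-and-rescale.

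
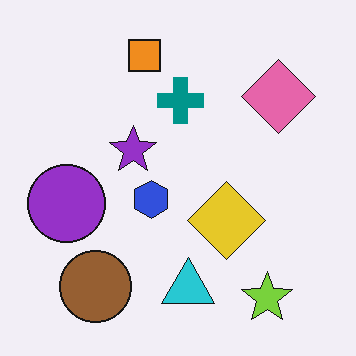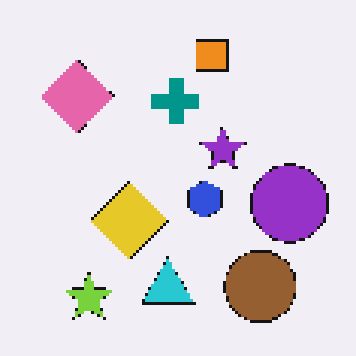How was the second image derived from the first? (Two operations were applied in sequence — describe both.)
The transformation is: lightly pixelated (a mild mosaic effect), then flipped horizontally (left ↔ right).

Shapes are reduced to large square blocks; fine edges and outlines are lost — a downscale-then-upscale (mosaic) effect. The purple circle is in the left of the first image and the right of the second — shapes on opposite sides of the vertical midline have swapped in a mirror flip.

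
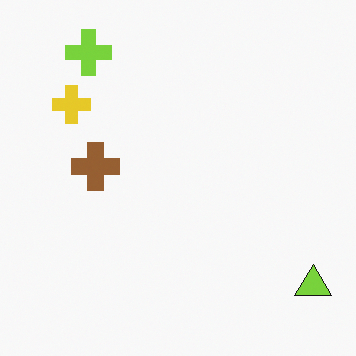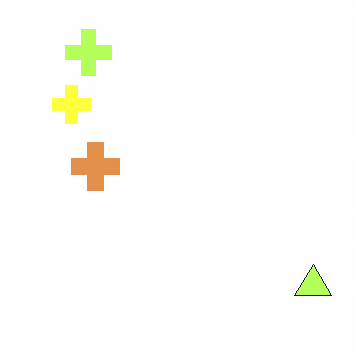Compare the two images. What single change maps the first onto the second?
Substantially brightened.

Every pixel — background and shapes alike — is uniformly brightened.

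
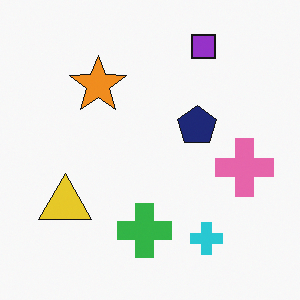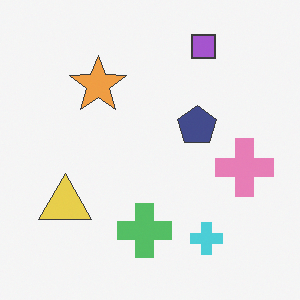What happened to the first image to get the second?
Given slightly reduced contrast.

Tones are pushed toward mid-grey across the whole image — a global contrast change.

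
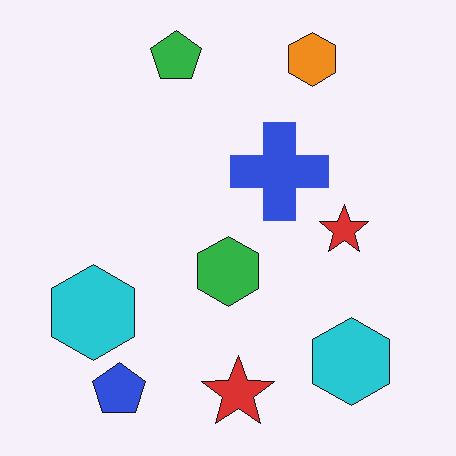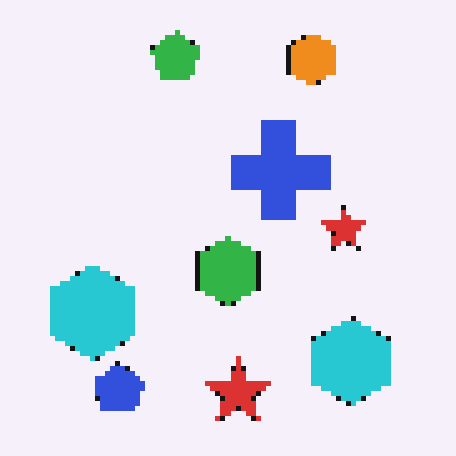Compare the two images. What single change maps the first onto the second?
The second image is the first lightly pixelated (a mild mosaic effect).

Shapes are reduced to large square blocks; fine edges and outlines are lost — a downscale-then-upscale (mosaic) effect.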